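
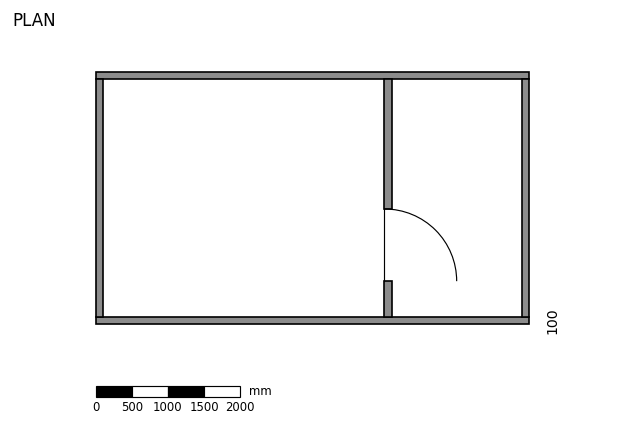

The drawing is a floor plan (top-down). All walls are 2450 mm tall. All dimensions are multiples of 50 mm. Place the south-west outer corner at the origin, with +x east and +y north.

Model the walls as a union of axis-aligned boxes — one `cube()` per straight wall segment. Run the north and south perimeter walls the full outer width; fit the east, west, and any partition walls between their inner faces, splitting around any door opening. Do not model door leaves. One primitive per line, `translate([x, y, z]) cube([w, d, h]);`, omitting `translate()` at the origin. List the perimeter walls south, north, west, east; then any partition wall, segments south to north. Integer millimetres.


cube([6000, 100, 2450]);
translate([0, 3400, 0]) cube([6000, 100, 2450]);
translate([0, 100, 0]) cube([100, 3300, 2450]);
translate([5900, 100, 0]) cube([100, 3300, 2450]);
translate([4000, 100, 0]) cube([100, 500, 2450]);
translate([4000, 1600, 0]) cube([100, 1800, 2450]);


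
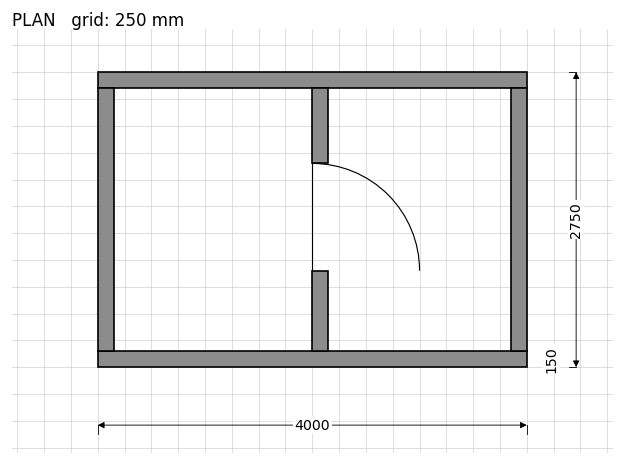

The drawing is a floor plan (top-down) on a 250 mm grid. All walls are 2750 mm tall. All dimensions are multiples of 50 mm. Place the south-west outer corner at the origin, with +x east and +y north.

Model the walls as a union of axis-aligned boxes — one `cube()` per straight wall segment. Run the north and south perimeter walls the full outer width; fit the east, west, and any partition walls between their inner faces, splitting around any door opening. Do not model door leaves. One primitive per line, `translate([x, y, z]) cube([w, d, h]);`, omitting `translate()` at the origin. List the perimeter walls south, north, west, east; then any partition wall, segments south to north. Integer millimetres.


cube([4000, 150, 2750]);
translate([0, 2600, 0]) cube([4000, 150, 2750]);
translate([0, 150, 0]) cube([150, 2450, 2750]);
translate([3850, 150, 0]) cube([150, 2450, 2750]);
translate([2000, 150, 0]) cube([150, 750, 2750]);
translate([2000, 1900, 0]) cube([150, 700, 2750]);


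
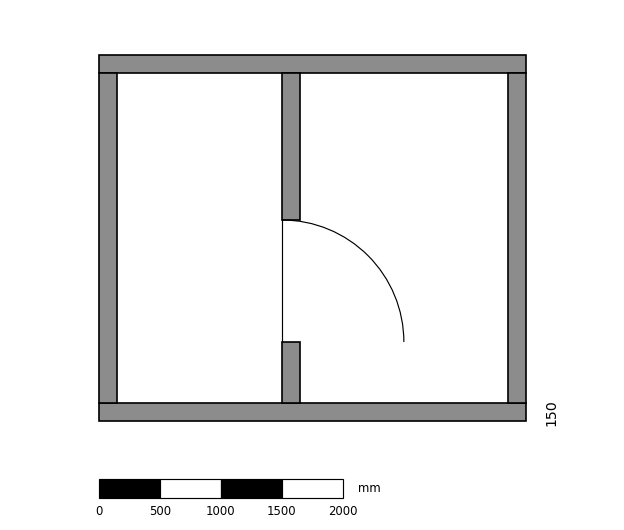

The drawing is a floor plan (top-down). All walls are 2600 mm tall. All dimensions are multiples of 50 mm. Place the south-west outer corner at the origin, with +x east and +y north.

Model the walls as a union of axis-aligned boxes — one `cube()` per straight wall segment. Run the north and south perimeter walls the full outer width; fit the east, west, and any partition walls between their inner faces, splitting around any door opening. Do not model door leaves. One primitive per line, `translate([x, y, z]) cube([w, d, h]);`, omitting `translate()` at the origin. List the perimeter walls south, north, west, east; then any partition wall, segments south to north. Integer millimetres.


cube([3500, 150, 2600]);
translate([0, 2850, 0]) cube([3500, 150, 2600]);
translate([0, 150, 0]) cube([150, 2700, 2600]);
translate([3350, 150, 0]) cube([150, 2700, 2600]);
translate([1500, 150, 0]) cube([150, 500, 2600]);
translate([1500, 1650, 0]) cube([150, 1200, 2600]);


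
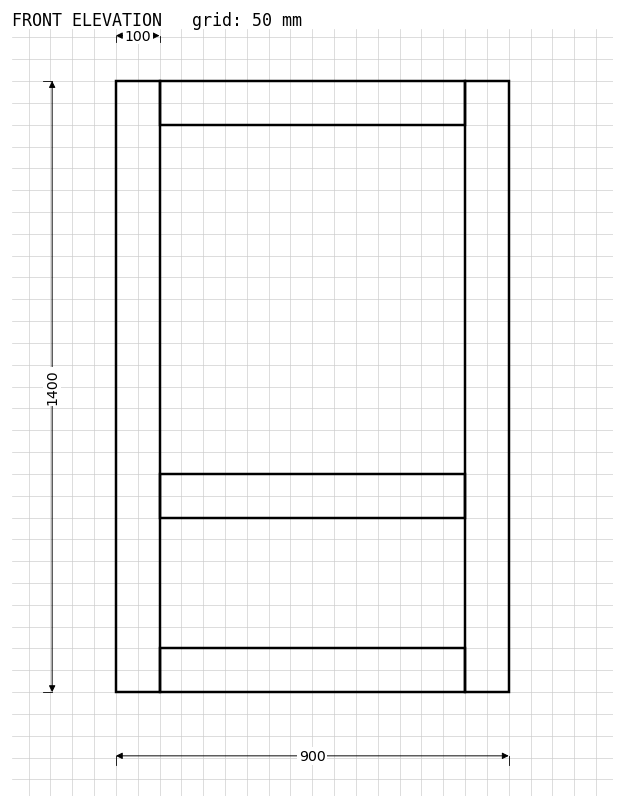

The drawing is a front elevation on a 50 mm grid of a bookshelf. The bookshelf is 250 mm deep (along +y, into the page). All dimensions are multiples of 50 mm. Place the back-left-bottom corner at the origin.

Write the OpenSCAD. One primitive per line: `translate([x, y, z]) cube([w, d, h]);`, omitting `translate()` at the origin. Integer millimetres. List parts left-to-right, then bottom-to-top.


cube([100, 250, 1400]);
translate([100, 0, 0]) cube([700, 250, 100]);
translate([100, 0, 400]) cube([700, 250, 100]);
translate([100, 0, 1300]) cube([700, 250, 100]);
translate([800, 0, 0]) cube([100, 250, 1400]);


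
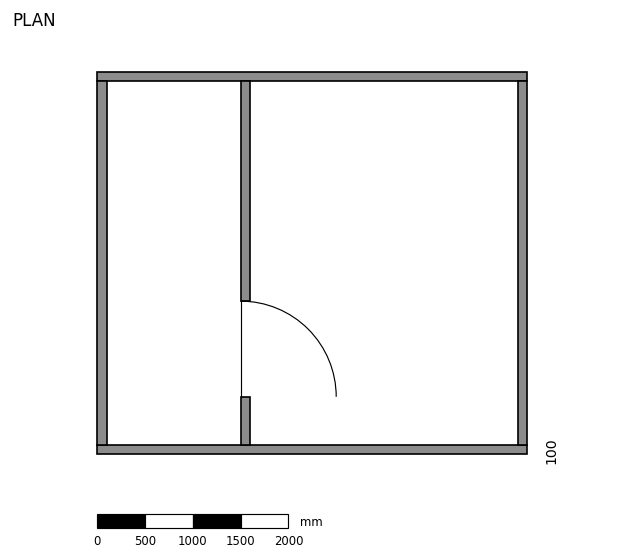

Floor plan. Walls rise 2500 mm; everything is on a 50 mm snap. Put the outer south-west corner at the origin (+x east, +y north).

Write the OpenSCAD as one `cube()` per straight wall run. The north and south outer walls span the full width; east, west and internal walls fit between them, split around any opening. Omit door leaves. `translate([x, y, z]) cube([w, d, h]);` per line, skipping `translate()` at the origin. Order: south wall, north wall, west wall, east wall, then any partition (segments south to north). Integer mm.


cube([4500, 100, 2500]);
translate([0, 3900, 0]) cube([4500, 100, 2500]);
translate([0, 100, 0]) cube([100, 3800, 2500]);
translate([4400, 100, 0]) cube([100, 3800, 2500]);
translate([1500, 100, 0]) cube([100, 500, 2500]);
translate([1500, 1600, 0]) cube([100, 2300, 2500]);


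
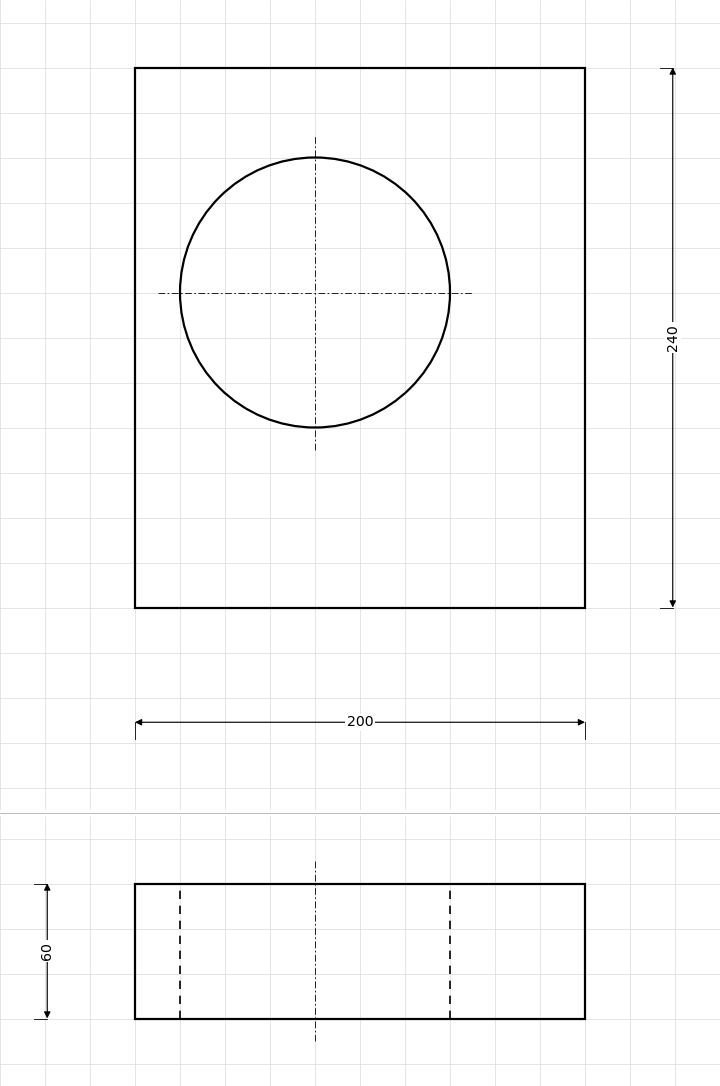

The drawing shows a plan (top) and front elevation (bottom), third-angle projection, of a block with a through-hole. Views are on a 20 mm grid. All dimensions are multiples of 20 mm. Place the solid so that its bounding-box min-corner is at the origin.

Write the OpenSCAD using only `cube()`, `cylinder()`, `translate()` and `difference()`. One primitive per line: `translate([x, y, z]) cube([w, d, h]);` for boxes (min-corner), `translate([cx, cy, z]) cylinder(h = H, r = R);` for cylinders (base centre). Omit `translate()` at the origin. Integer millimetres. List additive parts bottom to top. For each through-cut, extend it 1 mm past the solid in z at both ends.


difference() {
  cube([200, 240, 60]);
  translate([80, 140, -1]) cylinder(h = 62, r = 60);
}


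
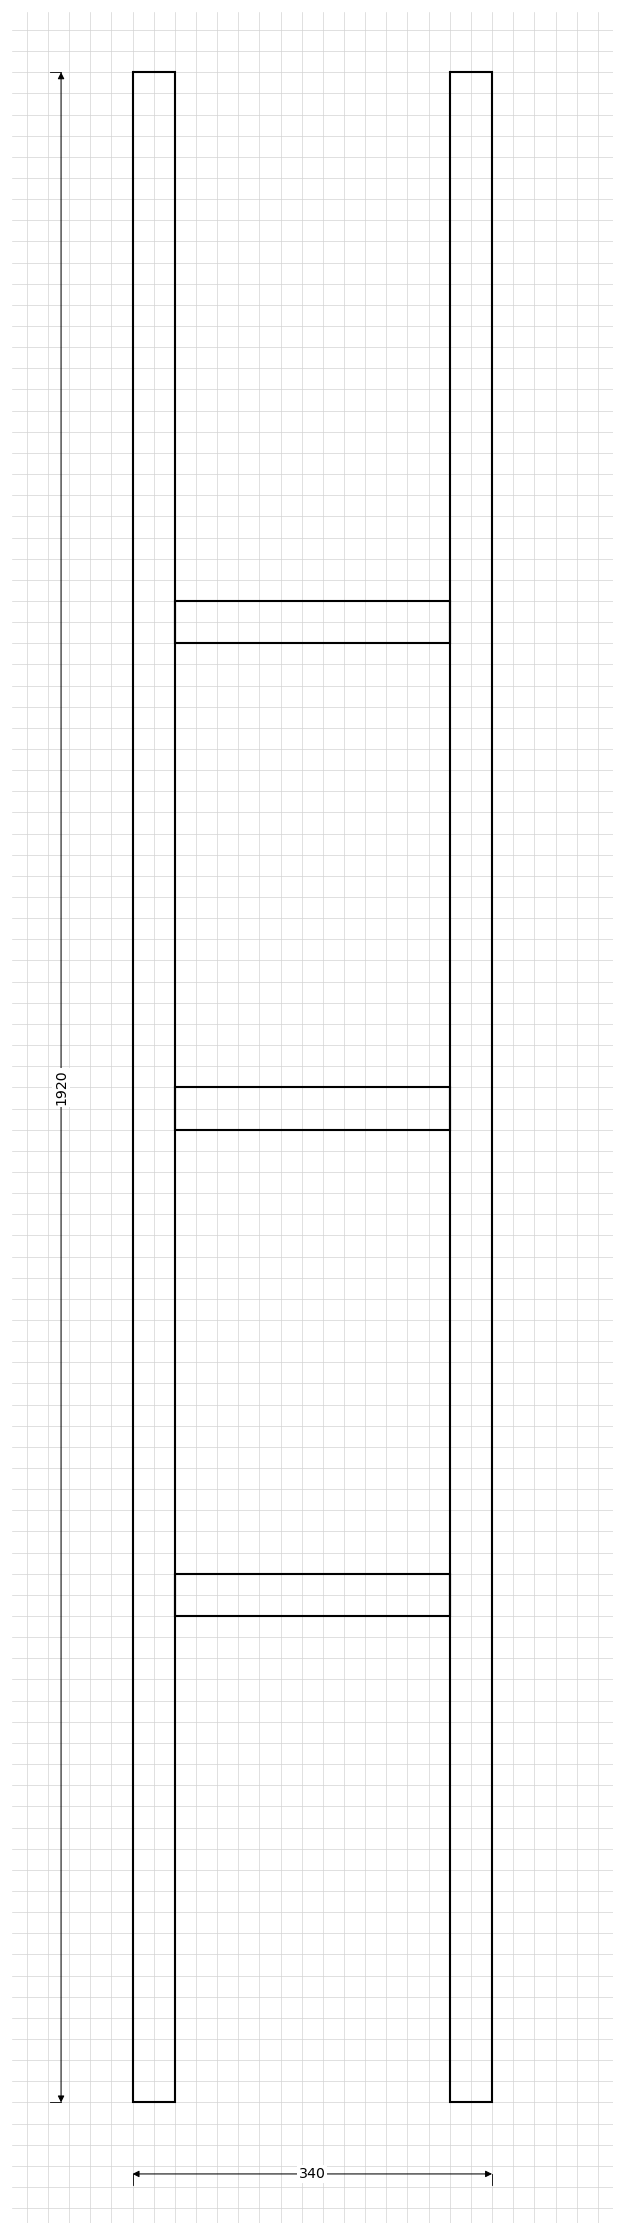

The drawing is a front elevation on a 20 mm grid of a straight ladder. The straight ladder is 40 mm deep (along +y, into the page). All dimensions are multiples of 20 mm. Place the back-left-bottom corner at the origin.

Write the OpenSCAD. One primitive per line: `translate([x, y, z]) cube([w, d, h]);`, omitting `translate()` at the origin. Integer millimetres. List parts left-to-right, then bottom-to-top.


cube([40, 40, 1920]);
translate([40, 0, 460]) cube([260, 40, 40]);
translate([40, 0, 920]) cube([260, 40, 40]);
translate([40, 0, 1380]) cube([260, 40, 40]);
translate([300, 0, 0]) cube([40, 40, 1920]);


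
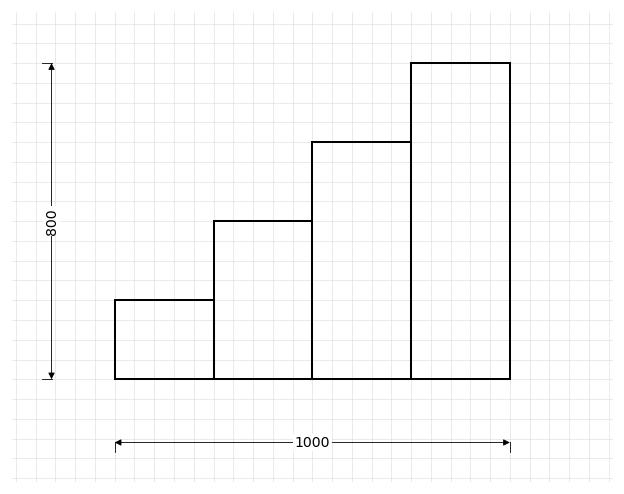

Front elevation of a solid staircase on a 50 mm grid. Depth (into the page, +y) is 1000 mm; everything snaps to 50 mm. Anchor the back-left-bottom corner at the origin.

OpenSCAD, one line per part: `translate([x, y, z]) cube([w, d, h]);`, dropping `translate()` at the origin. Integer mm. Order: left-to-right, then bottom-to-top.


cube([250, 1000, 200]);
translate([250, 0, 0]) cube([250, 1000, 400]);
translate([500, 0, 0]) cube([250, 1000, 600]);
translate([750, 0, 0]) cube([250, 1000, 800]);


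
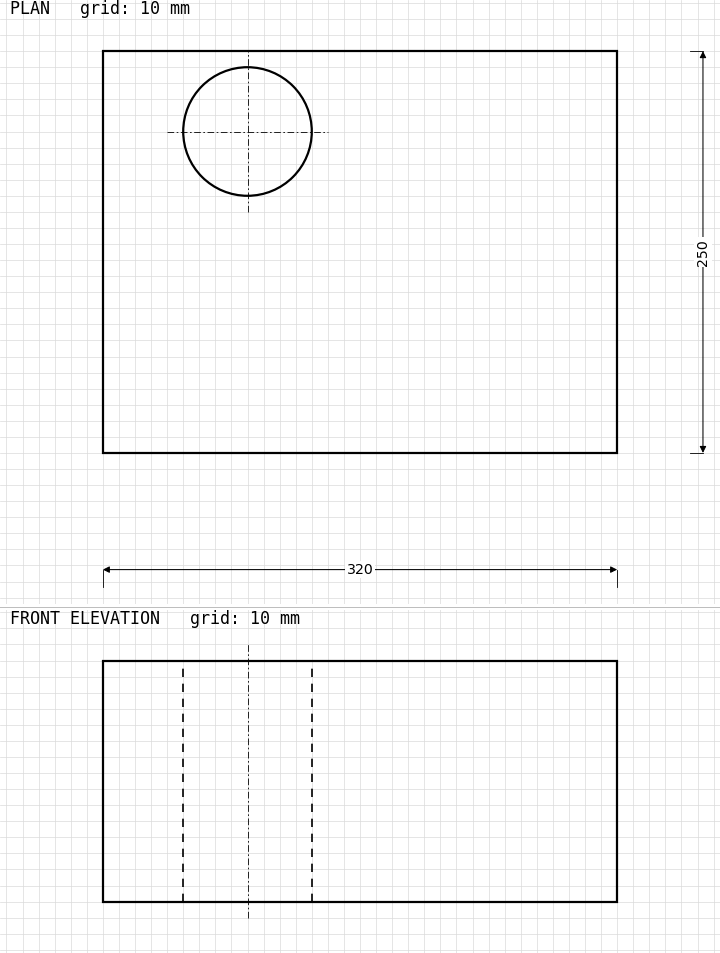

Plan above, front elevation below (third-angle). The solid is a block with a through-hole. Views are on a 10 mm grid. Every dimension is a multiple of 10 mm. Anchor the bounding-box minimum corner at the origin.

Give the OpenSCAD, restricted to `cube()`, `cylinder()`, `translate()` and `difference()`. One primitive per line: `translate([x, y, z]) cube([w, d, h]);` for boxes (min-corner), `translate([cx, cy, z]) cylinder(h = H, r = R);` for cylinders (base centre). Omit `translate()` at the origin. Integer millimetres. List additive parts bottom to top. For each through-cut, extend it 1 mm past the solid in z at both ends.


difference() {
  cube([320, 250, 150]);
  translate([90, 200, -1]) cylinder(h = 152, r = 40);
}


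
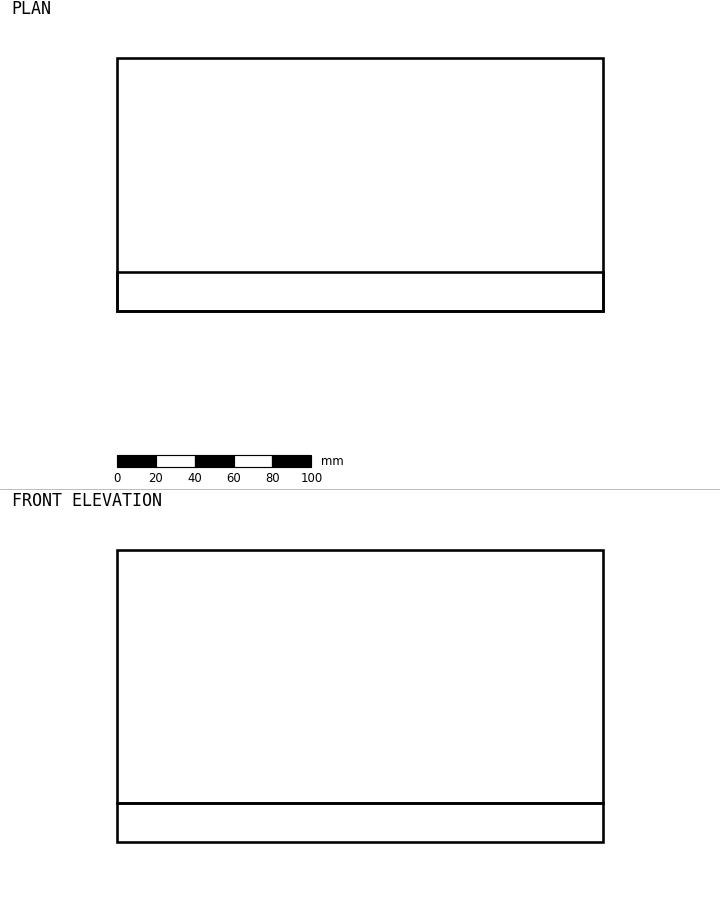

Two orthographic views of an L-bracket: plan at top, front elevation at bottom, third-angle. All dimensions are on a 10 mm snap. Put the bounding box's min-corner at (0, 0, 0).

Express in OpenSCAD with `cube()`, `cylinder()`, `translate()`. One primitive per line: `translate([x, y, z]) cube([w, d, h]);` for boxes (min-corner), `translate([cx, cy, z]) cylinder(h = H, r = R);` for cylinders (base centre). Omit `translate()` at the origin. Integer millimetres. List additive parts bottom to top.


cube([250, 130, 20]);
translate([0, 0, 20]) cube([250, 20, 130]);


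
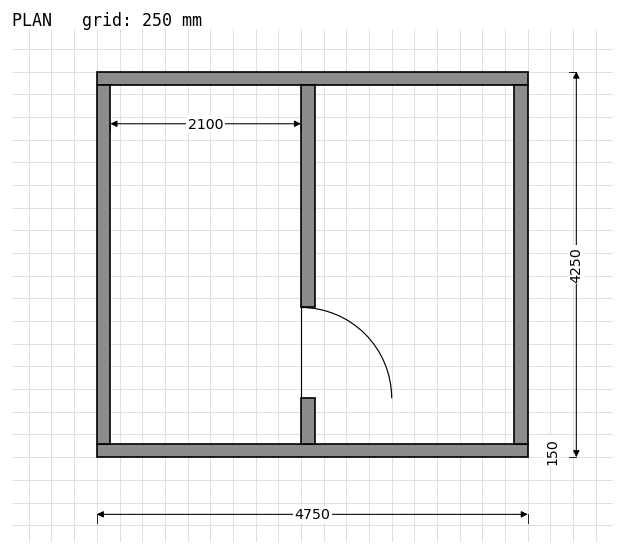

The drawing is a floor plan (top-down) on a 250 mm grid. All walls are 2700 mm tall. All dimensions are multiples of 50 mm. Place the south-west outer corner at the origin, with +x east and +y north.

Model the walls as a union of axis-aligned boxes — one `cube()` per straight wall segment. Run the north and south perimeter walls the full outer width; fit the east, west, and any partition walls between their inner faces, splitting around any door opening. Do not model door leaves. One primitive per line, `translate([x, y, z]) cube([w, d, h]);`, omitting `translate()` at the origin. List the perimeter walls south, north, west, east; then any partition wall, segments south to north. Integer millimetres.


cube([4750, 150, 2700]);
translate([0, 4100, 0]) cube([4750, 150, 2700]);
translate([0, 150, 0]) cube([150, 3950, 2700]);
translate([4600, 150, 0]) cube([150, 3950, 2700]);
translate([2250, 150, 0]) cube([150, 500, 2700]);
translate([2250, 1650, 0]) cube([150, 2450, 2700]);


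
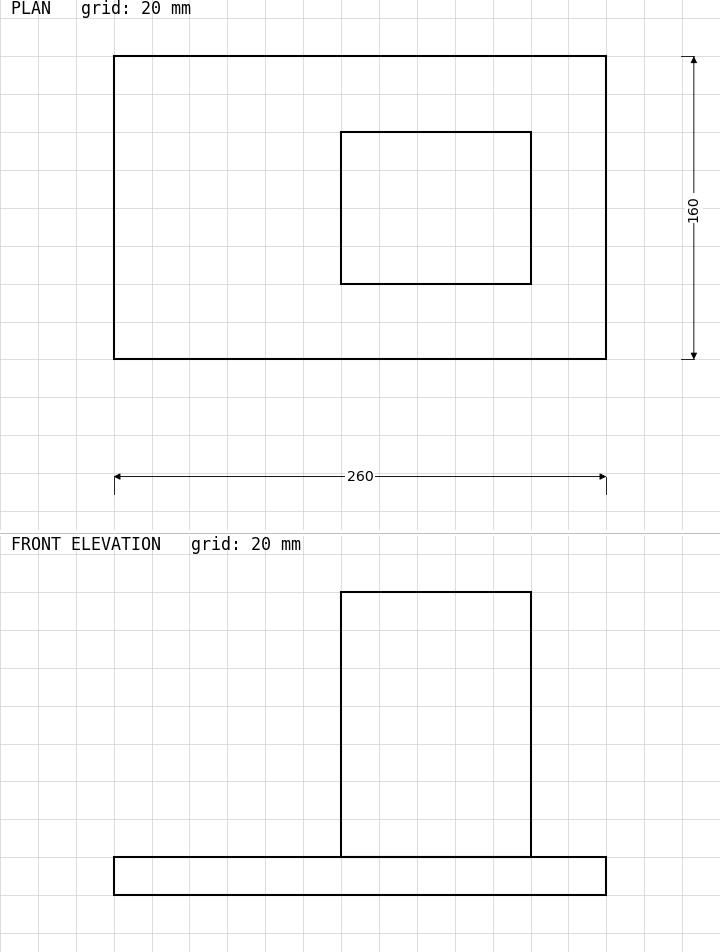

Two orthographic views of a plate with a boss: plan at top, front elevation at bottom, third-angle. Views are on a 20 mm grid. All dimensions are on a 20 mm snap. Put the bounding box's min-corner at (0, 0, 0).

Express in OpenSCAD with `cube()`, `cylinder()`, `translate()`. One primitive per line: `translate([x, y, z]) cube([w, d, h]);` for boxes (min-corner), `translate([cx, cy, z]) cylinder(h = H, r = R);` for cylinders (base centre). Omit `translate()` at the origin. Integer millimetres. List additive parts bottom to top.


cube([260, 160, 20]);
translate([120, 40, 20]) cube([100, 80, 140]);


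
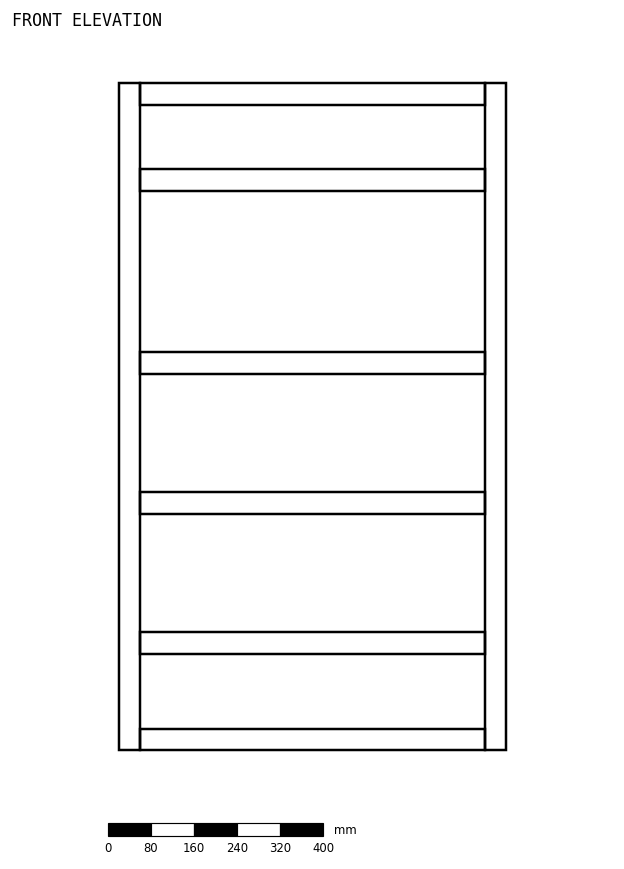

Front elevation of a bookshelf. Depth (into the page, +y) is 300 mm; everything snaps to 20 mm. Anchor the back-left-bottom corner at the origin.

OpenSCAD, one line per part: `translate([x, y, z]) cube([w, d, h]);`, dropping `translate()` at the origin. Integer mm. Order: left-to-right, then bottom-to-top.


cube([40, 300, 1240]);
translate([40, 0, 0]) cube([640, 300, 40]);
translate([40, 0, 180]) cube([640, 300, 40]);
translate([40, 0, 440]) cube([640, 300, 40]);
translate([40, 0, 700]) cube([640, 300, 40]);
translate([40, 0, 1040]) cube([640, 300, 40]);
translate([40, 0, 1200]) cube([640, 300, 40]);
translate([680, 0, 0]) cube([40, 300, 1240]);


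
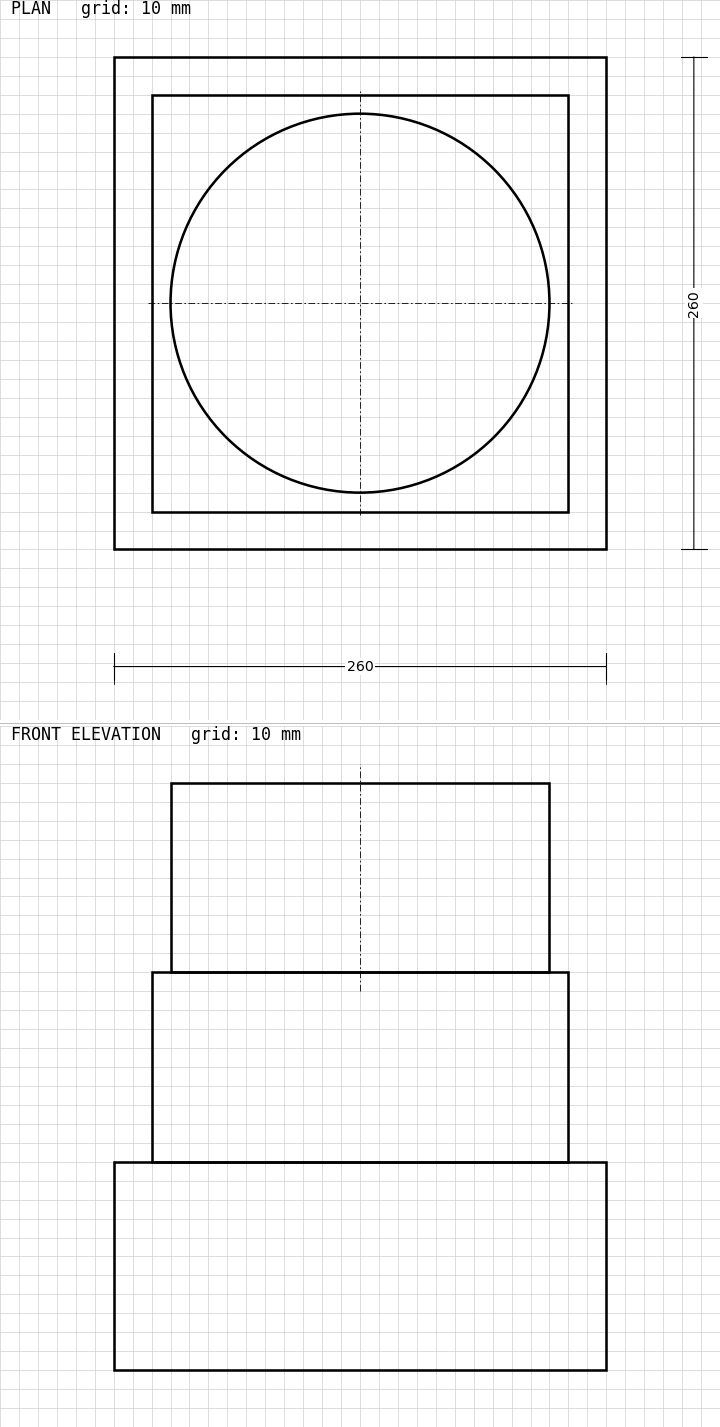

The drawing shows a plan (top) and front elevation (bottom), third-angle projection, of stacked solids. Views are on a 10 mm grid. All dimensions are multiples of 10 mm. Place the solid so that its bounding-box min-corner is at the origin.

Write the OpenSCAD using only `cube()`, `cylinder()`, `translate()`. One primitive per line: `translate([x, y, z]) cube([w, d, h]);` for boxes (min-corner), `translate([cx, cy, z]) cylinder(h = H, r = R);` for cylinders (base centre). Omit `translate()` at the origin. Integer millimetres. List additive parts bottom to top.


cube([260, 260, 110]);
translate([20, 20, 110]) cube([220, 220, 100]);
translate([130, 130, 210]) cylinder(h = 100, r = 100);


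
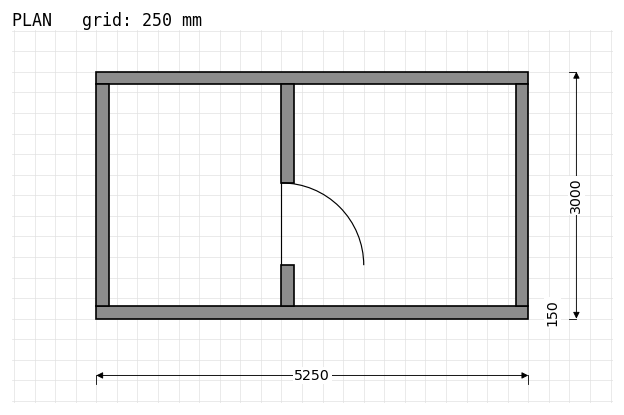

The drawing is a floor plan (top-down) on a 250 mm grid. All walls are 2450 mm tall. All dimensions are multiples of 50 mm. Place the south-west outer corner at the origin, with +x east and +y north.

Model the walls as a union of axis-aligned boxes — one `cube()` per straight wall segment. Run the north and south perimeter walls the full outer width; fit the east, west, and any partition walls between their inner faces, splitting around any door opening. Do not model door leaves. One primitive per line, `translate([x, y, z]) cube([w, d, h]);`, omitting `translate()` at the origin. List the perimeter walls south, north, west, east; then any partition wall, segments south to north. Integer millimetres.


cube([5250, 150, 2450]);
translate([0, 2850, 0]) cube([5250, 150, 2450]);
translate([0, 150, 0]) cube([150, 2700, 2450]);
translate([5100, 150, 0]) cube([150, 2700, 2450]);
translate([2250, 150, 0]) cube([150, 500, 2450]);
translate([2250, 1650, 0]) cube([150, 1200, 2450]);


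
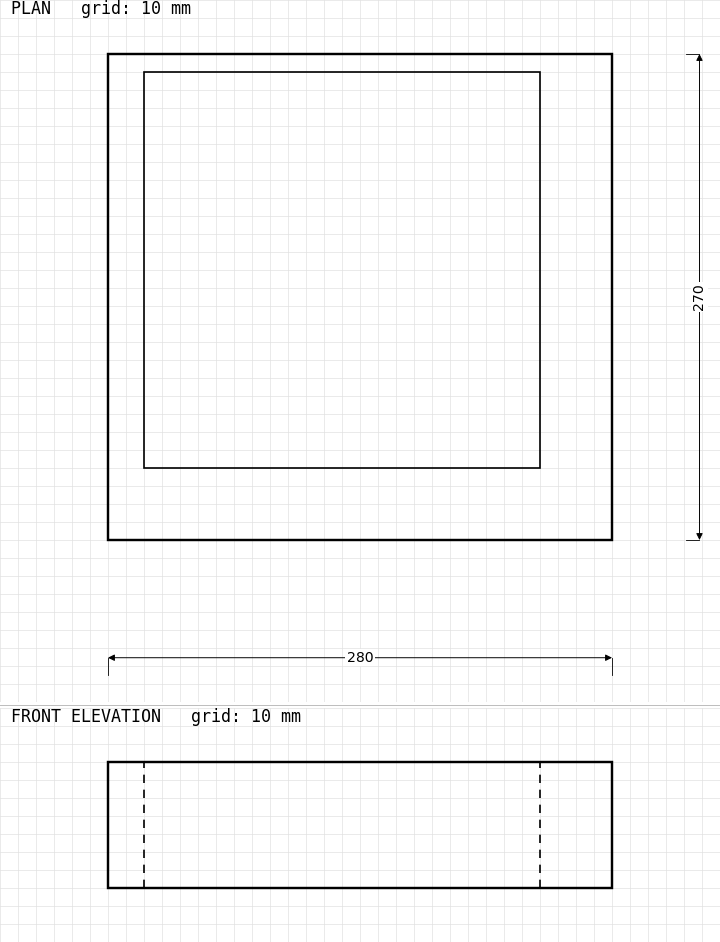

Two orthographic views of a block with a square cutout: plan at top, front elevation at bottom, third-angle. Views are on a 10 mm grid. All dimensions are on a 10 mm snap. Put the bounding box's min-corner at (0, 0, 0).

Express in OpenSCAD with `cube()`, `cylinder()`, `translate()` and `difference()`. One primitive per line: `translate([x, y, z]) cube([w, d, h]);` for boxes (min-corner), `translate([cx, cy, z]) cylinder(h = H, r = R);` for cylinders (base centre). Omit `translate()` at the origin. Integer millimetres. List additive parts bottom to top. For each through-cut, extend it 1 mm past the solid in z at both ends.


difference() {
  cube([280, 270, 70]);
  translate([20, 40, -1]) cube([220, 220, 72]);
}


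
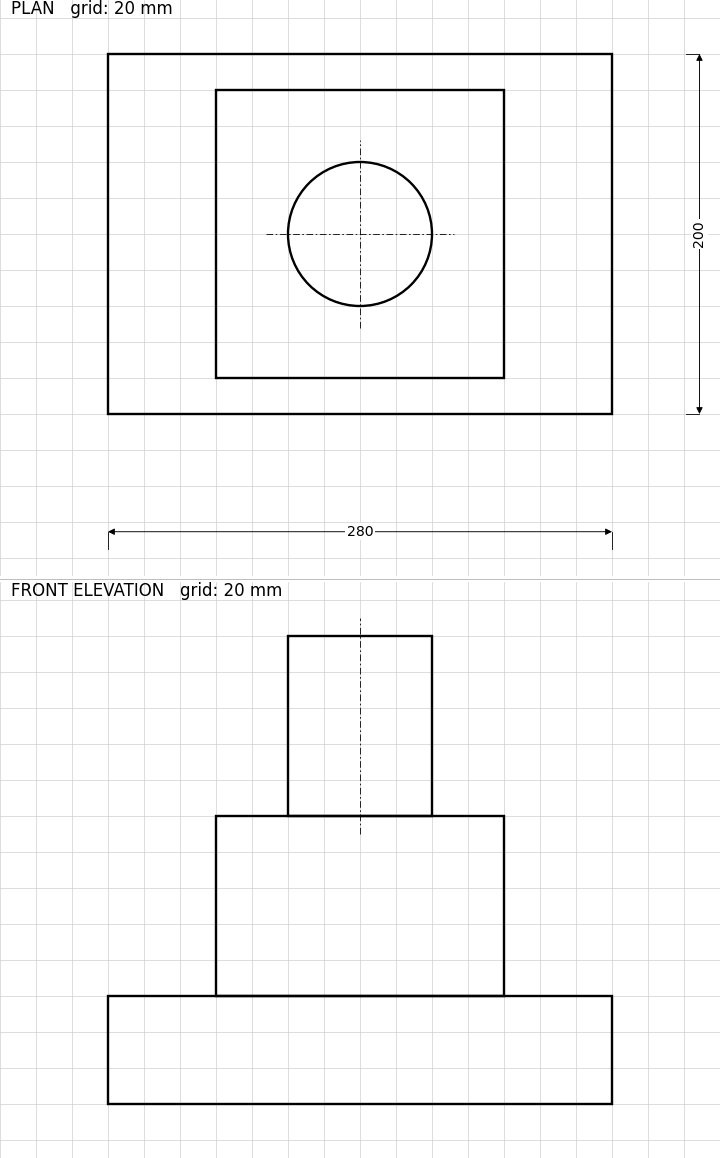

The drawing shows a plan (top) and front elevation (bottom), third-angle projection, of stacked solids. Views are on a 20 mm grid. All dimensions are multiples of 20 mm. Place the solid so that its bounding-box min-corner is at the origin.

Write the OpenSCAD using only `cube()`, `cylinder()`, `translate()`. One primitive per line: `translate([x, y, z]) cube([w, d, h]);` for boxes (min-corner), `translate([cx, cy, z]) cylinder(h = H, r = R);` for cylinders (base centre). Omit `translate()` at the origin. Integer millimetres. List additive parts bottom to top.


cube([280, 200, 60]);
translate([60, 20, 60]) cube([160, 160, 100]);
translate([140, 100, 160]) cylinder(h = 100, r = 40);


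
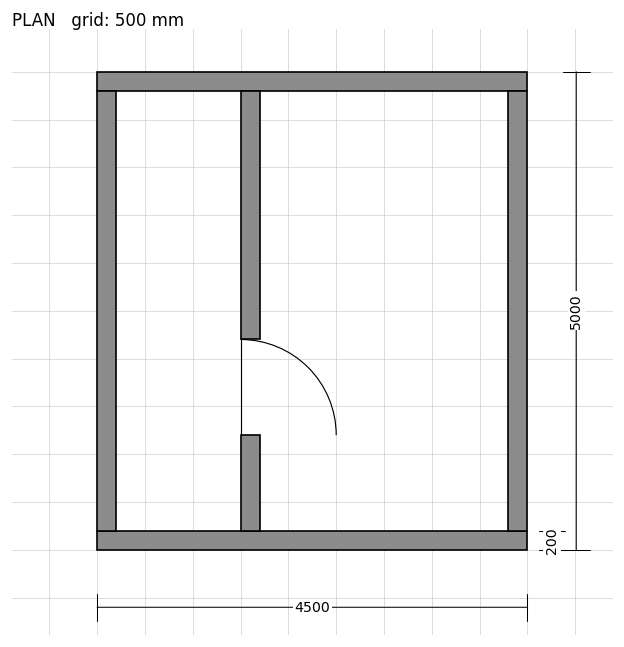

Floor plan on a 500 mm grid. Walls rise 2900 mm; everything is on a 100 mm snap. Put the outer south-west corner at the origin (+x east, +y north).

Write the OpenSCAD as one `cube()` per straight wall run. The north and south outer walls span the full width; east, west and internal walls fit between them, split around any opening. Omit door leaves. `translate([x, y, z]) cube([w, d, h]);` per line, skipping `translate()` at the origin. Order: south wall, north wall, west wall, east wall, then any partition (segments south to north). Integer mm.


cube([4500, 200, 2900]);
translate([0, 4800, 0]) cube([4500, 200, 2900]);
translate([0, 200, 0]) cube([200, 4600, 2900]);
translate([4300, 200, 0]) cube([200, 4600, 2900]);
translate([1500, 200, 0]) cube([200, 1000, 2900]);
translate([1500, 2200, 0]) cube([200, 2600, 2900]);


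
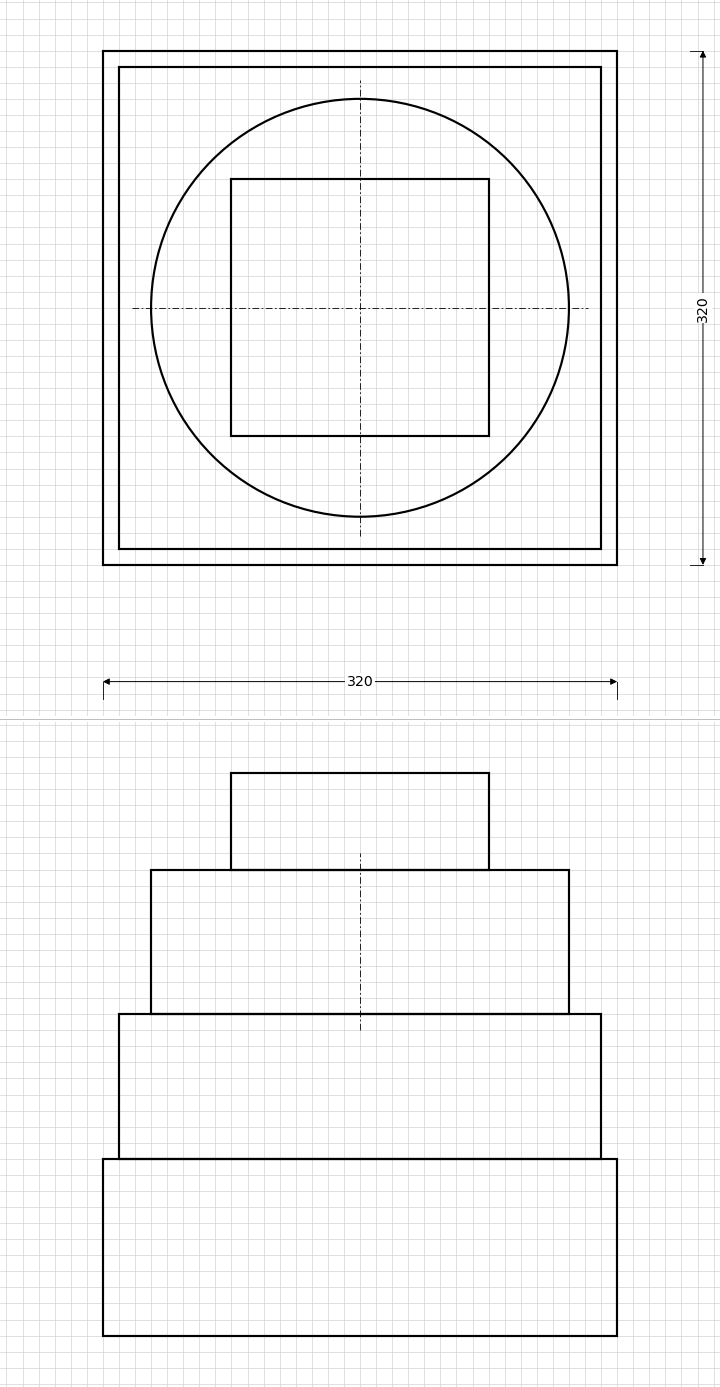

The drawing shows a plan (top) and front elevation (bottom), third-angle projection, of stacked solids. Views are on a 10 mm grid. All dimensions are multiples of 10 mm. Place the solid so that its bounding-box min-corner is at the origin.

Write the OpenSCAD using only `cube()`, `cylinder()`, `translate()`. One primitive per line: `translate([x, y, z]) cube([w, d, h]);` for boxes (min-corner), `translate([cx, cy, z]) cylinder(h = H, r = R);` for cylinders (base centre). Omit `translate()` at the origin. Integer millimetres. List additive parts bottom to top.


cube([320, 320, 110]);
translate([10, 10, 110]) cube([300, 300, 90]);
translate([160, 160, 200]) cylinder(h = 90, r = 130);
translate([80, 80, 290]) cube([160, 160, 60]);


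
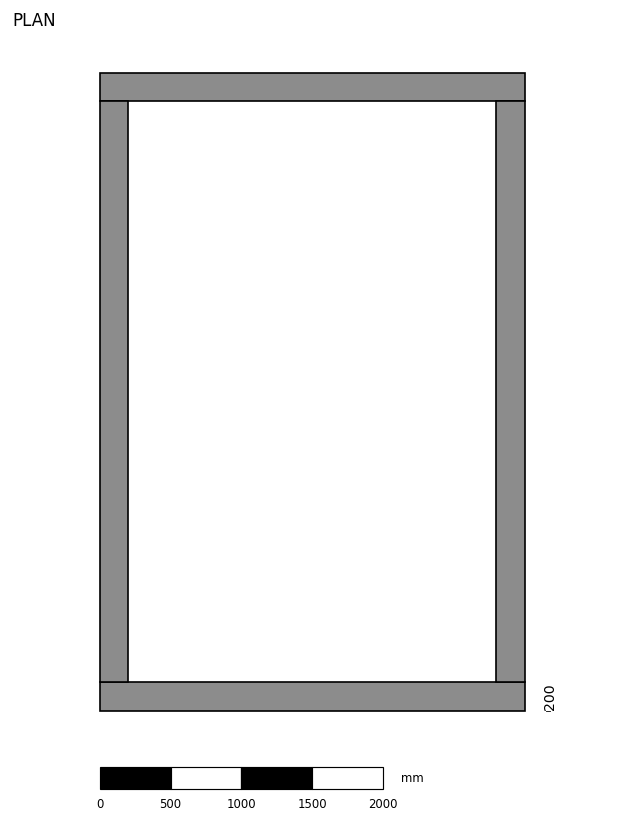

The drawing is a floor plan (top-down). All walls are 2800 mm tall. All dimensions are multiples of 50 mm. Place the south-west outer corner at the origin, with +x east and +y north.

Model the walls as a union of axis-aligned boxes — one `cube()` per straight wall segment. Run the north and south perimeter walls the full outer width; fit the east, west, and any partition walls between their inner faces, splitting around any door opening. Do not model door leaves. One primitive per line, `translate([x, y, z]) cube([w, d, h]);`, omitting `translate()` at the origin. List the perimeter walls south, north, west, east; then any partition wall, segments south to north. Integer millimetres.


cube([3000, 200, 2800]);
translate([0, 4300, 0]) cube([3000, 200, 2800]);
translate([0, 200, 0]) cube([200, 4100, 2800]);
translate([2800, 200, 0]) cube([200, 4100, 2800]);


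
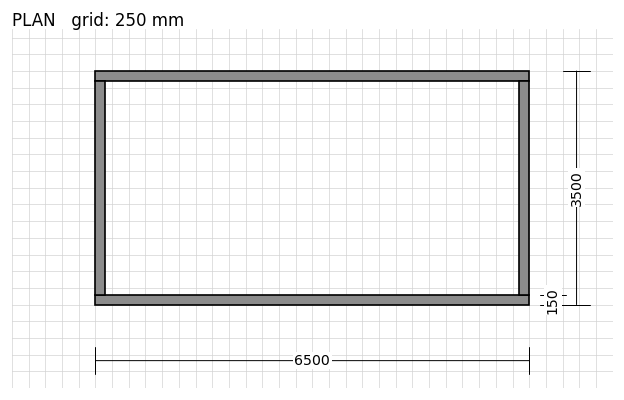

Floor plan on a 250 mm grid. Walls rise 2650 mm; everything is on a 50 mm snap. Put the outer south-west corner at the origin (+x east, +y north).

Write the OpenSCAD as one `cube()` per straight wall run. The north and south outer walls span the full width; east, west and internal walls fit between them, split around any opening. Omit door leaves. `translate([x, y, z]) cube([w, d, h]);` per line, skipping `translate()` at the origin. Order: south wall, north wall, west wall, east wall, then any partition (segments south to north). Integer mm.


cube([6500, 150, 2650]);
translate([0, 3350, 0]) cube([6500, 150, 2650]);
translate([0, 150, 0]) cube([150, 3200, 2650]);
translate([6350, 150, 0]) cube([150, 3200, 2650]);


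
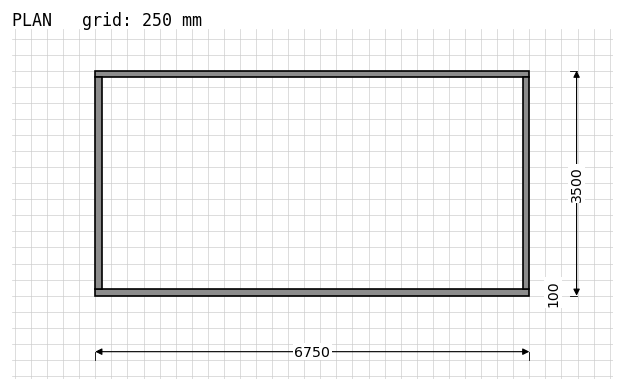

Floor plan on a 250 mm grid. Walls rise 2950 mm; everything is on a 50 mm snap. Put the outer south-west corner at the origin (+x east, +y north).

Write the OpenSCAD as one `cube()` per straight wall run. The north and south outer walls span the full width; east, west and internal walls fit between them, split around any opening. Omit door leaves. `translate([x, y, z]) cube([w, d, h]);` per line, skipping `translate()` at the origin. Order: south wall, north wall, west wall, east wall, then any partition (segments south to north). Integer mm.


cube([6750, 100, 2950]);
translate([0, 3400, 0]) cube([6750, 100, 2950]);
translate([0, 100, 0]) cube([100, 3300, 2950]);
translate([6650, 100, 0]) cube([100, 3300, 2950]);


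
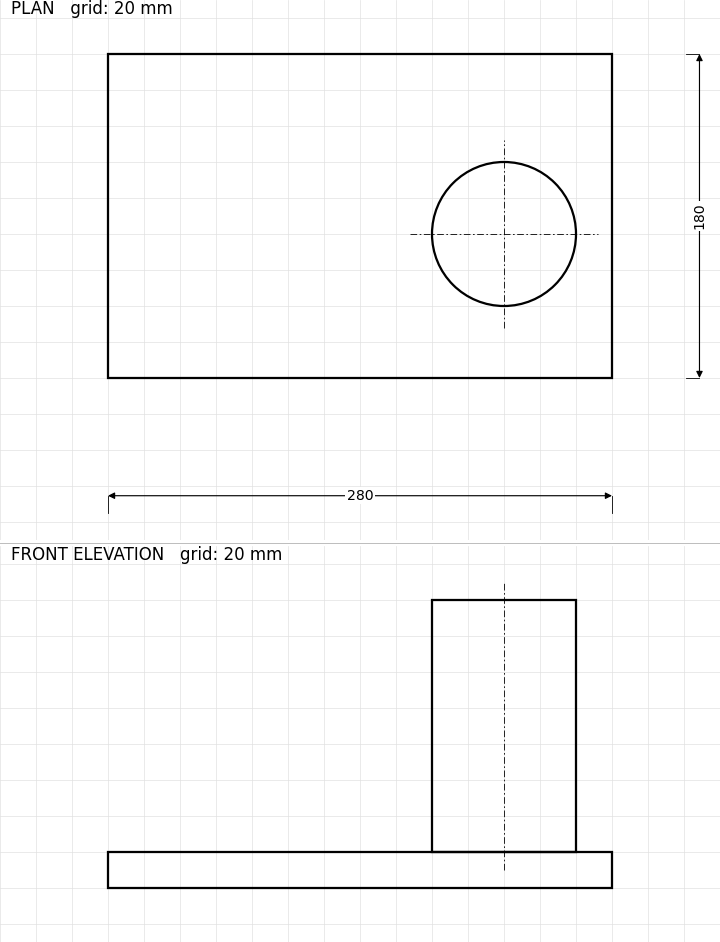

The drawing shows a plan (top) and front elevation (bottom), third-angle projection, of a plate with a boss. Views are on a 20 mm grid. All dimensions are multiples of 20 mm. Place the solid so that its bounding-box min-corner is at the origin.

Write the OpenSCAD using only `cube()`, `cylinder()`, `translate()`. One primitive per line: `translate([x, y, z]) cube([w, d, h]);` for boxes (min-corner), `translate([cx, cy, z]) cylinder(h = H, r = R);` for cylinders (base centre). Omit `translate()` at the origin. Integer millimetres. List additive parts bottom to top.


cube([280, 180, 20]);
translate([220, 80, 20]) cylinder(h = 140, r = 40);


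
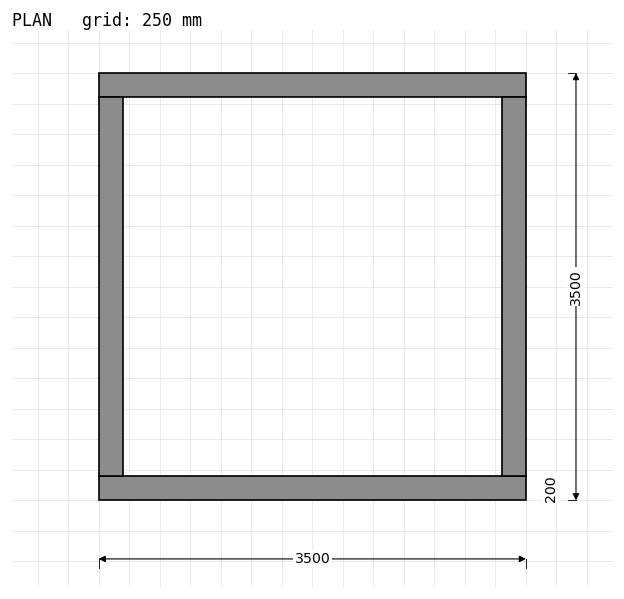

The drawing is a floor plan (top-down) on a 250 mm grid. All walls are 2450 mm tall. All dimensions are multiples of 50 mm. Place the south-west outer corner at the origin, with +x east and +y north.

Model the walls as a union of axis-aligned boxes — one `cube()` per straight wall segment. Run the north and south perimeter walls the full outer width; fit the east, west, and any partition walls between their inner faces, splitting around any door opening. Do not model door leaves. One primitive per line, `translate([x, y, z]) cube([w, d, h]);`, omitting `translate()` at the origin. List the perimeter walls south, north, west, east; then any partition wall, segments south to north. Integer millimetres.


cube([3500, 200, 2450]);
translate([0, 3300, 0]) cube([3500, 200, 2450]);
translate([0, 200, 0]) cube([200, 3100, 2450]);
translate([3300, 200, 0]) cube([200, 3100, 2450]);


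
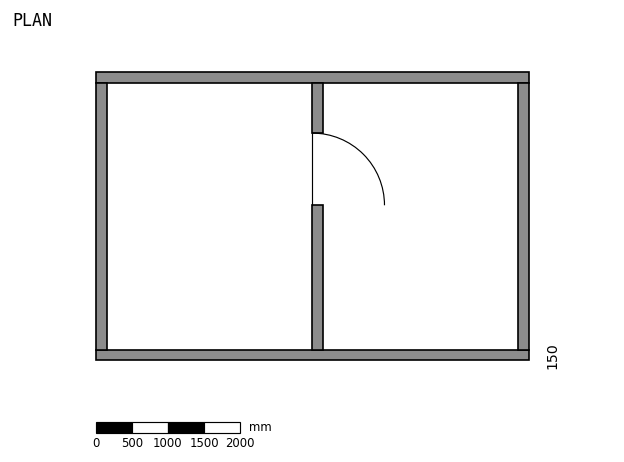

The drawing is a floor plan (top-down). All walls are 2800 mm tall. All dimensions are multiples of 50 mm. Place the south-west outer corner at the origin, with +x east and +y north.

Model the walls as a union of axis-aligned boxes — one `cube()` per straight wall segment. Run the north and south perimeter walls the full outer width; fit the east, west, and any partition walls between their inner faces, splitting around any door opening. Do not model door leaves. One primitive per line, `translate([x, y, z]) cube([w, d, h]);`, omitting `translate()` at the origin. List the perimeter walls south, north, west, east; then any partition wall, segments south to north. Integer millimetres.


cube([6000, 150, 2800]);
translate([0, 3850, 0]) cube([6000, 150, 2800]);
translate([0, 150, 0]) cube([150, 3700, 2800]);
translate([5850, 150, 0]) cube([150, 3700, 2800]);
translate([3000, 150, 0]) cube([150, 2000, 2800]);
translate([3000, 3150, 0]) cube([150, 700, 2800]);


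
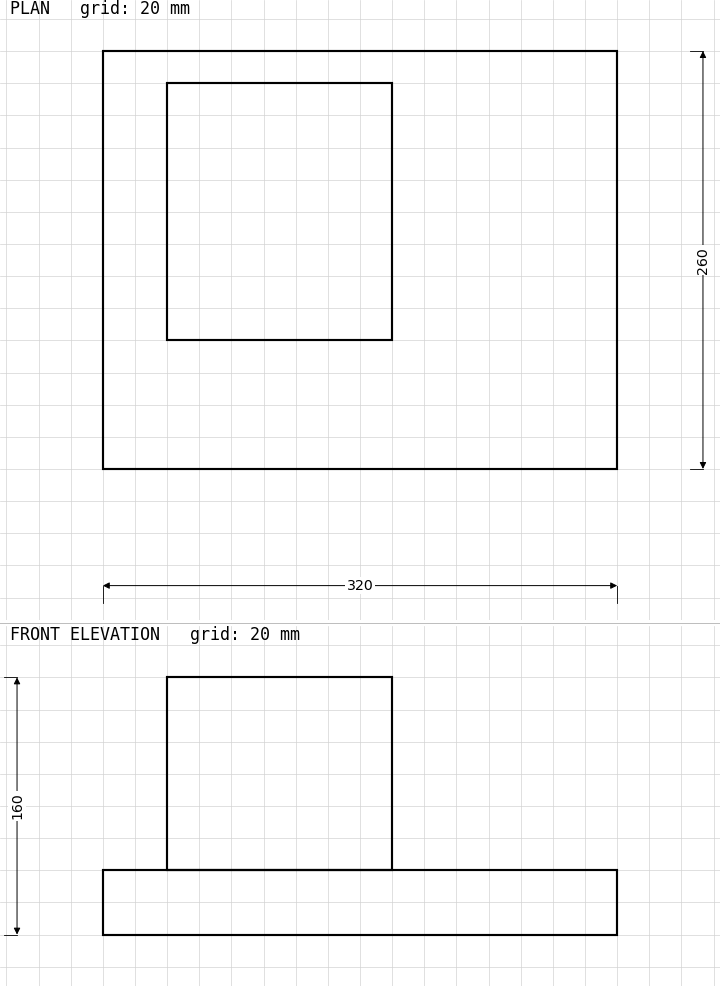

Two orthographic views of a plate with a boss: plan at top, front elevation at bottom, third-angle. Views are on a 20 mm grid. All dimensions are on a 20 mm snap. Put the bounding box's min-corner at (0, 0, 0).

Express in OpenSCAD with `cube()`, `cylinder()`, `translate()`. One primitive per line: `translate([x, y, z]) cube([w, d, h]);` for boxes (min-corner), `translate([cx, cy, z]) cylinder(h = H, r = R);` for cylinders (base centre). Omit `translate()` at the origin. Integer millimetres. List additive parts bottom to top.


cube([320, 260, 40]);
translate([40, 80, 40]) cube([140, 160, 120]);


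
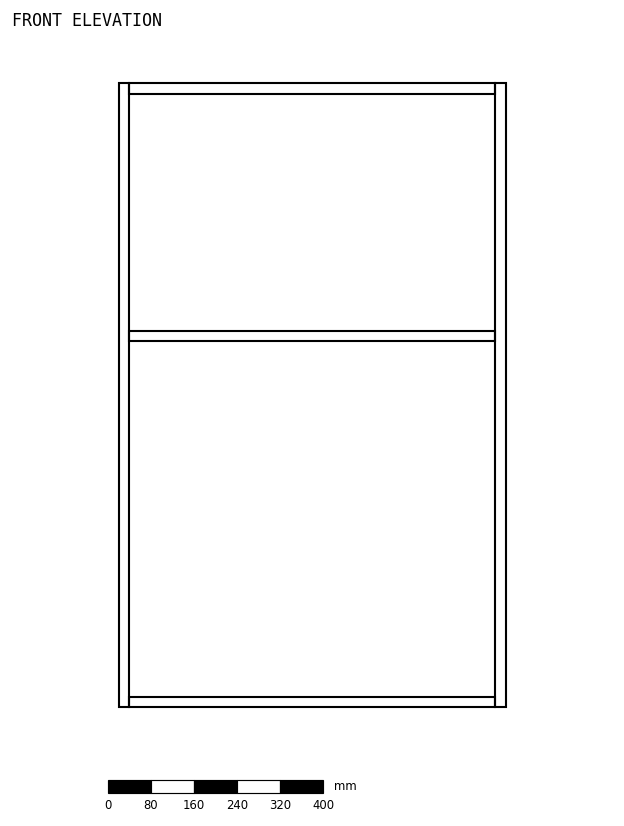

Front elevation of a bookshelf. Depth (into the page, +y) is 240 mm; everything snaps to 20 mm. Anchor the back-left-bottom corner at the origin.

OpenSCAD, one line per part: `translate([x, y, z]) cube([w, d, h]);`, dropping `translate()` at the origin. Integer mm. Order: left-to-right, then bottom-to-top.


cube([20, 240, 1160]);
translate([20, 0, 0]) cube([680, 240, 20]);
translate([20, 0, 680]) cube([680, 240, 20]);
translate([20, 0, 1140]) cube([680, 240, 20]);
translate([700, 0, 0]) cube([20, 240, 1160]);


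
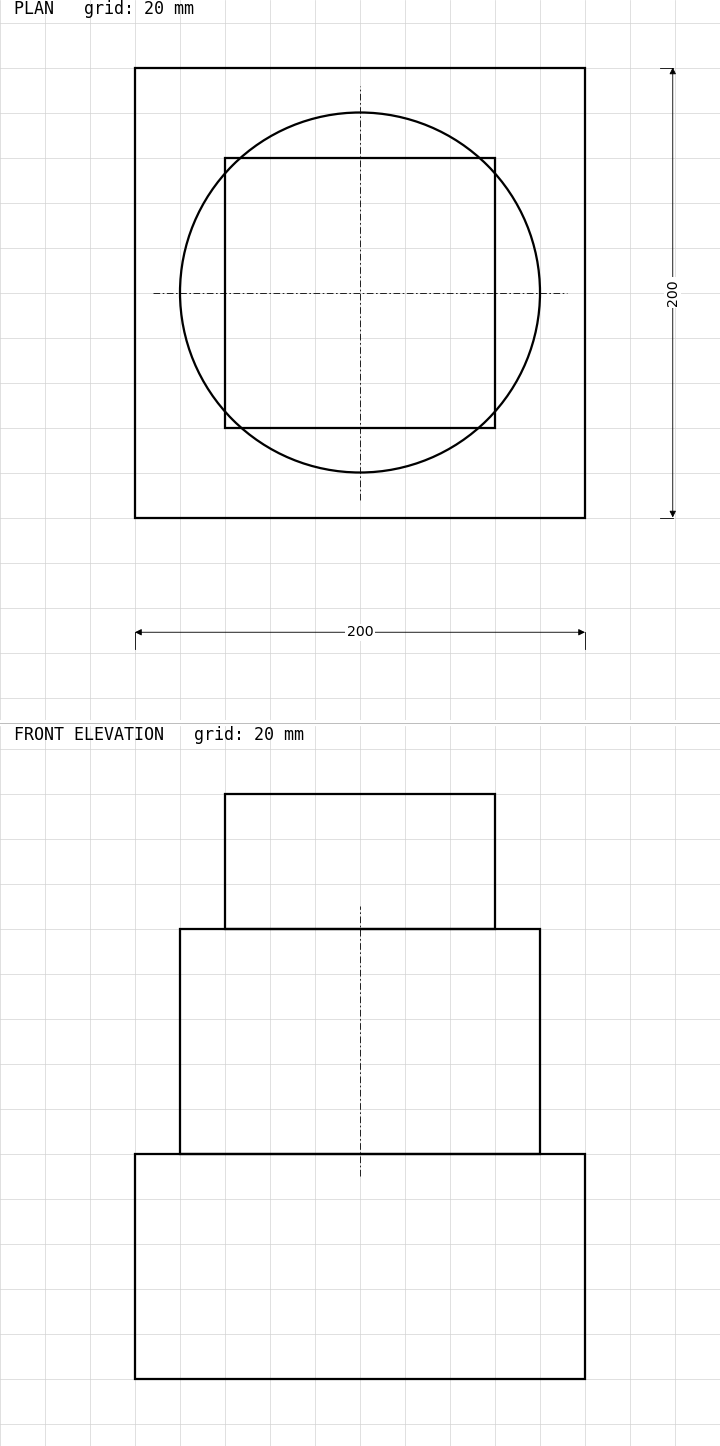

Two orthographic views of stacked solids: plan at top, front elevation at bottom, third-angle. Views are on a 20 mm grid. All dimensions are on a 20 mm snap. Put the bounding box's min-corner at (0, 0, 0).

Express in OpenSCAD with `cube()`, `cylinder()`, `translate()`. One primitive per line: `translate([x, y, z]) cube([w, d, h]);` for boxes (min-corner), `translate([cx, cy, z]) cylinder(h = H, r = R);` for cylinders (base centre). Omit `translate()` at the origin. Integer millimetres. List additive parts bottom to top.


cube([200, 200, 100]);
translate([100, 100, 100]) cylinder(h = 100, r = 80);
translate([40, 40, 200]) cube([120, 120, 60]);


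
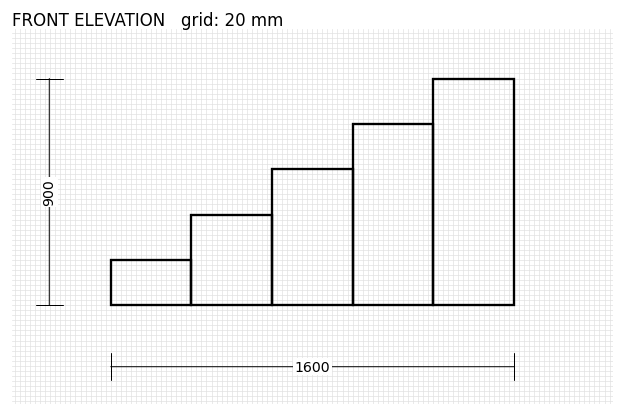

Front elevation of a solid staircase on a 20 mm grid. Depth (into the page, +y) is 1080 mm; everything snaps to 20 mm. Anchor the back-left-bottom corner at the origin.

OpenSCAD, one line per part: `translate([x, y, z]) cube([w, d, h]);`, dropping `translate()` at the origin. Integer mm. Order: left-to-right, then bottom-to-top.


cube([320, 1080, 180]);
translate([320, 0, 0]) cube([320, 1080, 360]);
translate([640, 0, 0]) cube([320, 1080, 540]);
translate([960, 0, 0]) cube([320, 1080, 720]);
translate([1280, 0, 0]) cube([320, 1080, 900]);


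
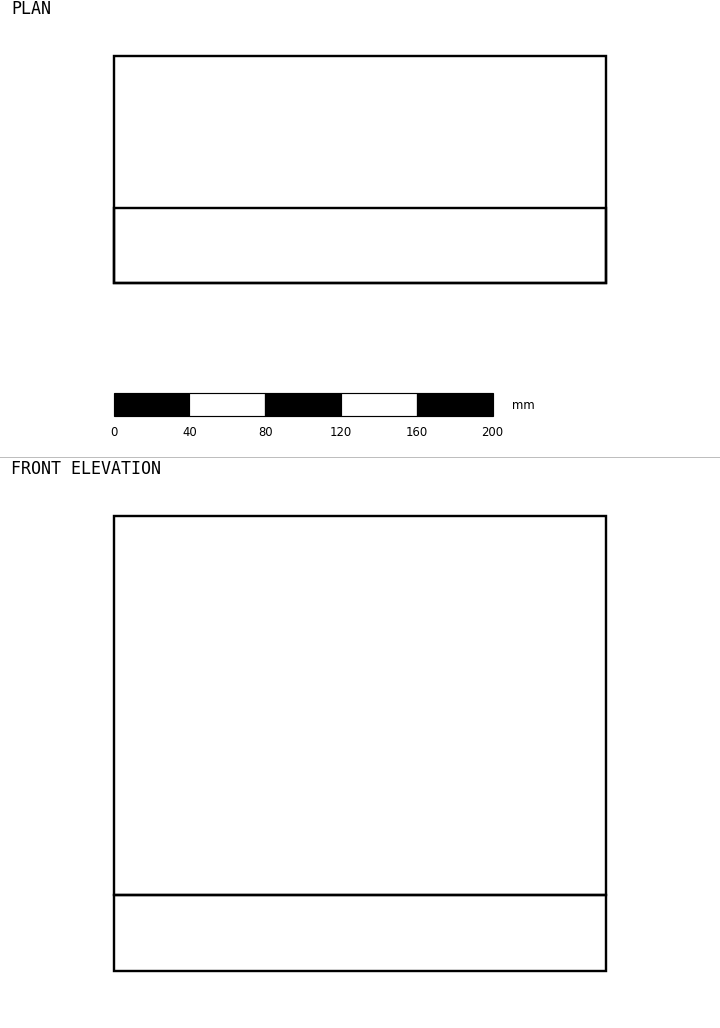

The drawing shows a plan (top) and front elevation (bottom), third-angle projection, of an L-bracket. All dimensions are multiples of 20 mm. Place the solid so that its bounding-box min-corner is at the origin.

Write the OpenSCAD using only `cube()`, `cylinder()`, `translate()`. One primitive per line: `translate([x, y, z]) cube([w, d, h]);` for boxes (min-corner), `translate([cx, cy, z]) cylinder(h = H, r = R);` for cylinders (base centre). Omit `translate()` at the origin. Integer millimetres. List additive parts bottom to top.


cube([260, 120, 40]);
translate([0, 0, 40]) cube([260, 40, 200]);


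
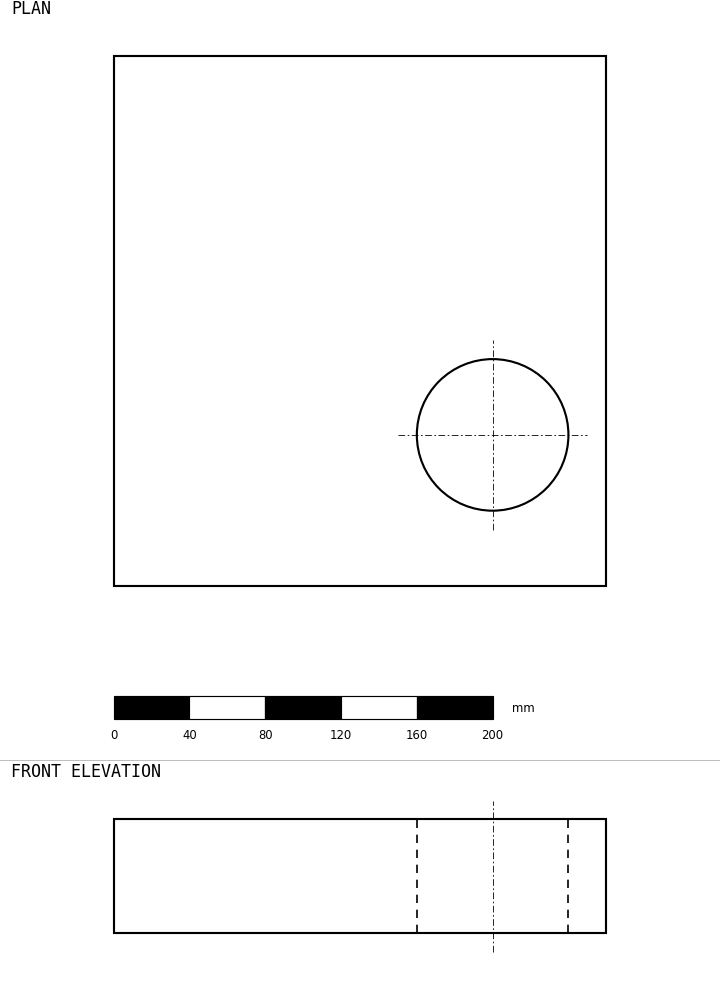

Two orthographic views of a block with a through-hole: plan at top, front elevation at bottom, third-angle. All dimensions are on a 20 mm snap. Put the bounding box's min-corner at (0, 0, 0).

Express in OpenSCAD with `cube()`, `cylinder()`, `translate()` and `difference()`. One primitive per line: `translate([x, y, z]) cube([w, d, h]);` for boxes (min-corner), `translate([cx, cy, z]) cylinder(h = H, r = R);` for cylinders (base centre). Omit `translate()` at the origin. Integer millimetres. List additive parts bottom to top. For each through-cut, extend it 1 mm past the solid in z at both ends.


difference() {
  cube([260, 280, 60]);
  translate([200, 80, -1]) cylinder(h = 62, r = 40);
}


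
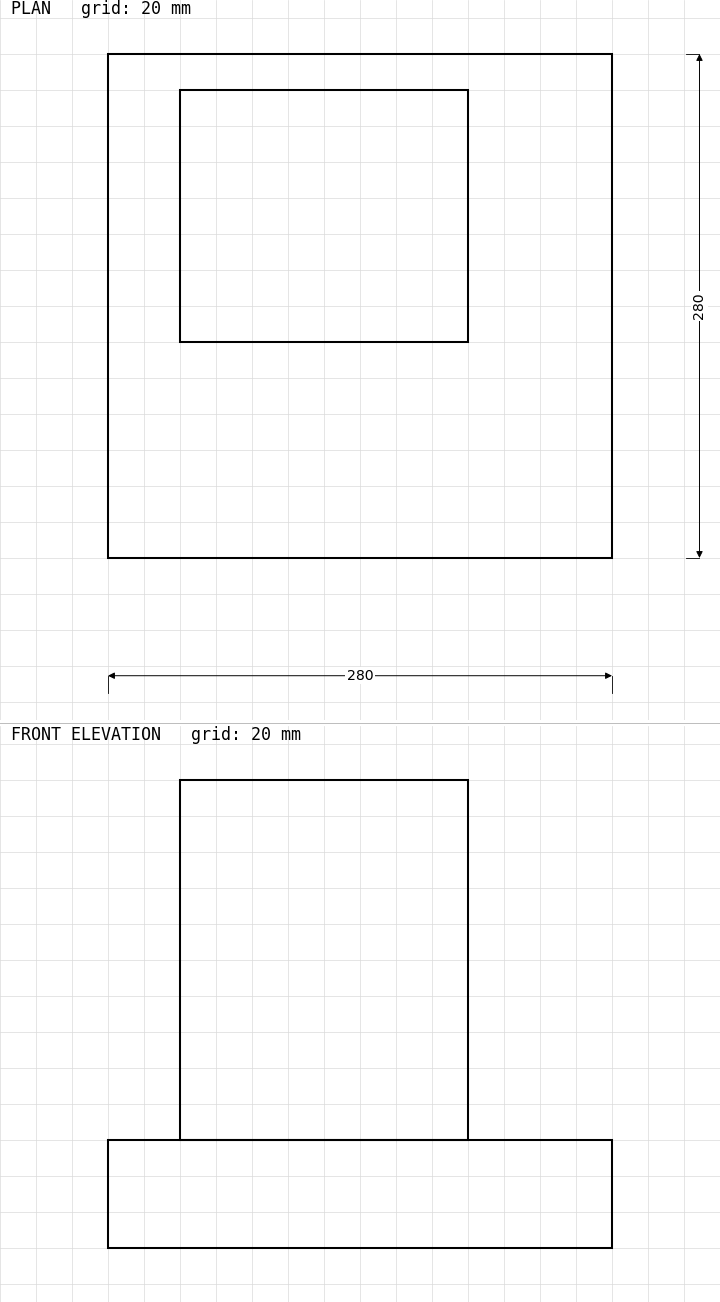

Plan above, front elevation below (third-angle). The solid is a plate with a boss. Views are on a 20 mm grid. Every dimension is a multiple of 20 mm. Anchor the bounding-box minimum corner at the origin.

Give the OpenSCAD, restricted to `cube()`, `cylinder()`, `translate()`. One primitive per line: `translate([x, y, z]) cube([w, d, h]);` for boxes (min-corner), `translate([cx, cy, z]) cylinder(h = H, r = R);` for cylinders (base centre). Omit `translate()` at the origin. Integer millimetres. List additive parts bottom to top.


cube([280, 280, 60]);
translate([40, 120, 60]) cube([160, 140, 200]);


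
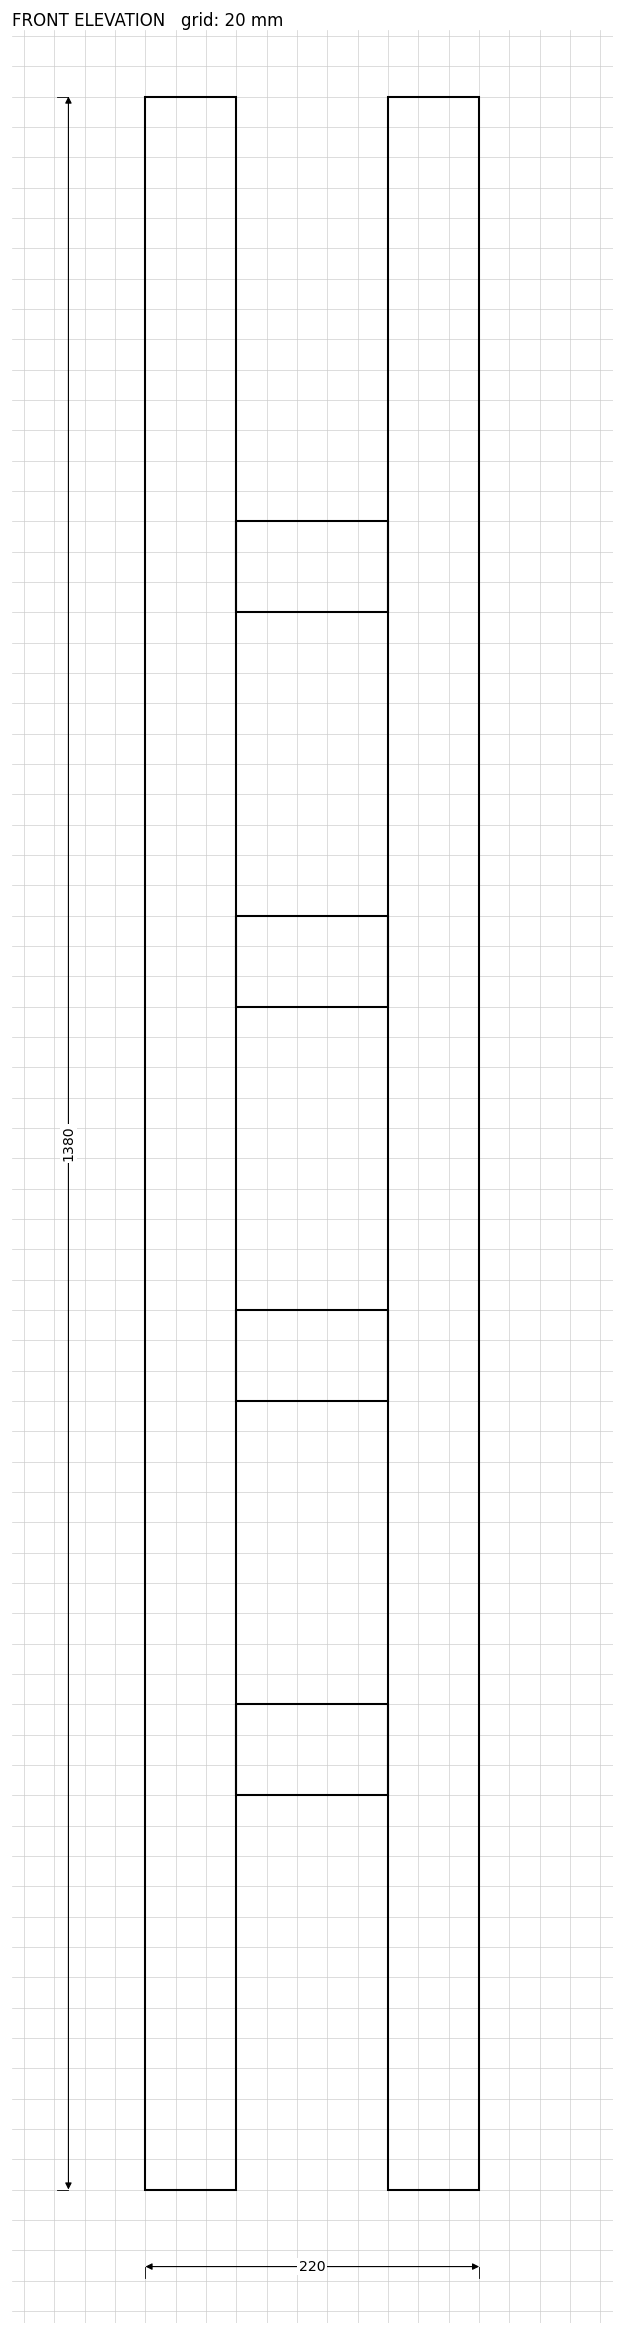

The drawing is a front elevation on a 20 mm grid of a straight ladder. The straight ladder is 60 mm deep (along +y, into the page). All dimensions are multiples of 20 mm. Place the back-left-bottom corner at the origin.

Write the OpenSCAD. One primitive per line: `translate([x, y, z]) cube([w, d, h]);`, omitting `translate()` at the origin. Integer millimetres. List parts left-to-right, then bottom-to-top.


cube([60, 60, 1380]);
translate([60, 0, 260]) cube([100, 60, 60]);
translate([60, 0, 520]) cube([100, 60, 60]);
translate([60, 0, 780]) cube([100, 60, 60]);
translate([60, 0, 1040]) cube([100, 60, 60]);
translate([160, 0, 0]) cube([60, 60, 1380]);


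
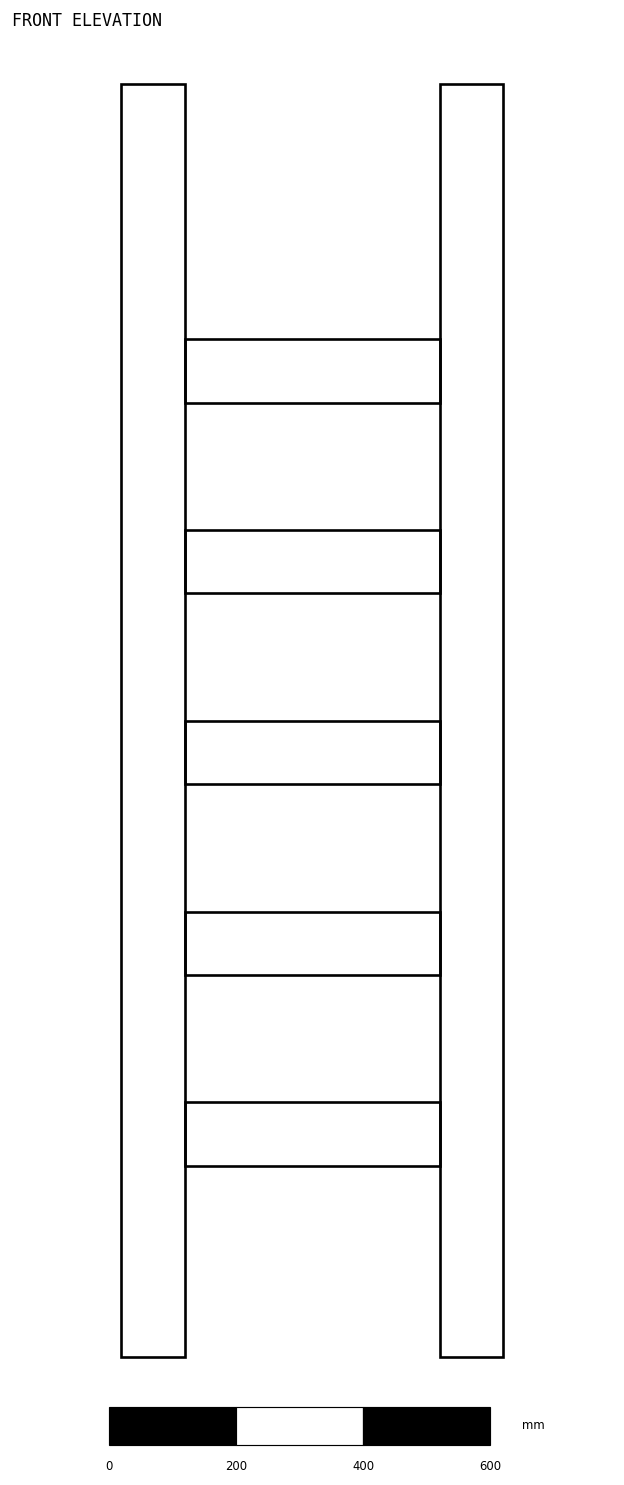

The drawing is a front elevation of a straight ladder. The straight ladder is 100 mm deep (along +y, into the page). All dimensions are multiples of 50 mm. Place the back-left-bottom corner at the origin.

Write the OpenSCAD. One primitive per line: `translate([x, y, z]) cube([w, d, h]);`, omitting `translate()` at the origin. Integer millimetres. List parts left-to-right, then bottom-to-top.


cube([100, 100, 2000]);
translate([100, 0, 300]) cube([400, 100, 100]);
translate([100, 0, 600]) cube([400, 100, 100]);
translate([100, 0, 900]) cube([400, 100, 100]);
translate([100, 0, 1200]) cube([400, 100, 100]);
translate([100, 0, 1500]) cube([400, 100, 100]);
translate([500, 0, 0]) cube([100, 100, 2000]);


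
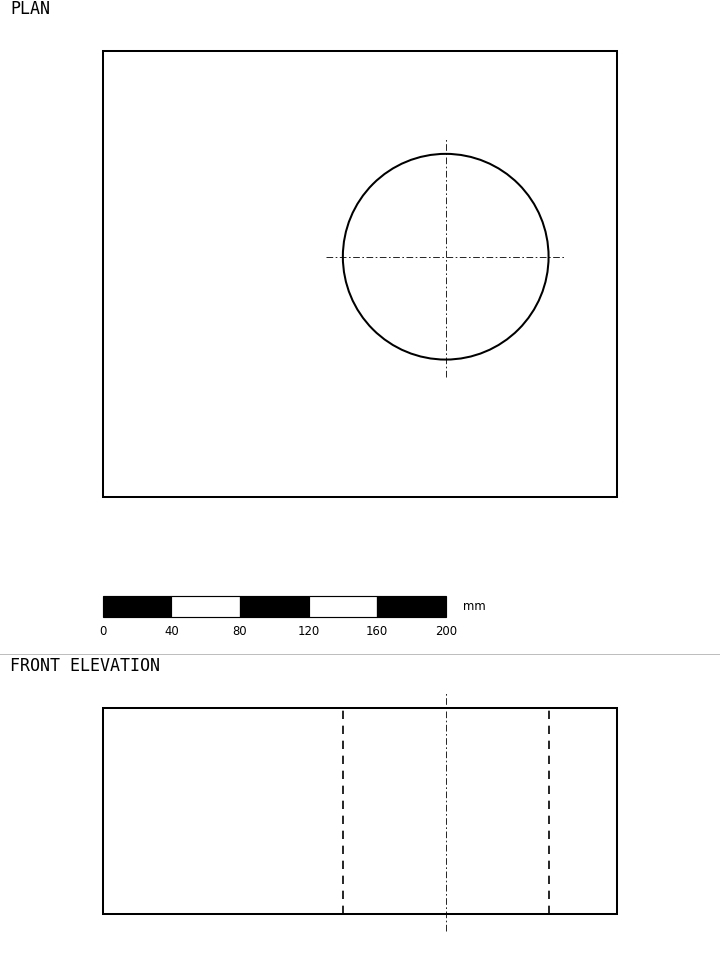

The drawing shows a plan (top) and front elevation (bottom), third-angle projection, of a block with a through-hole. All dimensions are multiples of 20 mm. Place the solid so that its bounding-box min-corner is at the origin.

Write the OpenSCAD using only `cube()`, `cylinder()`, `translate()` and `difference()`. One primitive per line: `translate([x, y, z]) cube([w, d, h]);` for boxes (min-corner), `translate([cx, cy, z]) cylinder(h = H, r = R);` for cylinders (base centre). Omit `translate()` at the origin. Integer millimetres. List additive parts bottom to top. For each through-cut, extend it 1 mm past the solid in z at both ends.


difference() {
  cube([300, 260, 120]);
  translate([200, 140, -1]) cylinder(h = 122, r = 60);
}
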